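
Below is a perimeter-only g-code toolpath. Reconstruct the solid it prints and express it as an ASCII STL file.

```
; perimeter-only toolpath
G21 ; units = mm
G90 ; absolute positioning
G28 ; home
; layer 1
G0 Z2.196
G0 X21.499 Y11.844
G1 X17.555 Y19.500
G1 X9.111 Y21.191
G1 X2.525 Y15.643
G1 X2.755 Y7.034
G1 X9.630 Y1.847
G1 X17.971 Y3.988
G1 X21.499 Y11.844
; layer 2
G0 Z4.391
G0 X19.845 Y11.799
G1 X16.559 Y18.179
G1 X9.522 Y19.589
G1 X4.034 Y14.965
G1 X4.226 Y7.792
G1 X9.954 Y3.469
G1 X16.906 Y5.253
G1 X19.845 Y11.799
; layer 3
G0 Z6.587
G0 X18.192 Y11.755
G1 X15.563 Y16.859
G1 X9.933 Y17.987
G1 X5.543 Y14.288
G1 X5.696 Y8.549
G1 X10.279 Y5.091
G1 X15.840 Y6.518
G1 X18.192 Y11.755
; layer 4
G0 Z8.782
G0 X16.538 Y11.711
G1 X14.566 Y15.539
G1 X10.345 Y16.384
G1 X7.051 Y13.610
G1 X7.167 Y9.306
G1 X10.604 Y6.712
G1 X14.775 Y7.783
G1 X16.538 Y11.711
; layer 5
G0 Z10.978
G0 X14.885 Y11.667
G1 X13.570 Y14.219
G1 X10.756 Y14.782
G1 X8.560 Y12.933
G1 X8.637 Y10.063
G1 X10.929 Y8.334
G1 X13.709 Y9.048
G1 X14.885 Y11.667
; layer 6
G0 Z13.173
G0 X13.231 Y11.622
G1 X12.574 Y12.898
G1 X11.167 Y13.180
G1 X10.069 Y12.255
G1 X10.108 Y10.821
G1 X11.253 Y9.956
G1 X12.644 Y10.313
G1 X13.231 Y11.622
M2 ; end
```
solid part
  facet normal 0.0000 0.0000 -1.0000
    outer loop
      vertex 8.700 22.793 0.000
      vertex 18.551 20.820 0.000
      vertex 23.152 11.888 0.000
    endloop
  endfacet
  facet normal 0.0000 0.0000 -1.0000
    outer loop
      vertex 1.016 16.320 0.000
      vertex 8.700 22.793 0.000
      vertex 23.152 11.888 0.000
    endloop
  endfacet
  facet normal 0.0000 0.0000 -1.0000
    outer loop
      vertex 1.285 6.277 0.000
      vertex 1.016 16.320 0.000
      vertex 23.152 11.888 0.000
    endloop
  endfacet
  facet normal 0.0000 0.0000 -1.0000
    outer loop
      vertex 9.305 0.225 0.000
      vertex 1.285 6.277 0.000
      vertex 23.152 11.888 0.000
    endloop
  endfacet
  facet normal 0.0000 0.0000 -1.0000
    outer loop
      vertex 19.037 2.723 0.000
      vertex 9.305 0.225 0.000
      vertex 23.152 11.888 0.000
    endloop
  endfacet
  facet normal 0.7356 0.3789 0.5616
    outer loop
      vertex 23.152 11.888 0.000
      vertex 18.551 20.820 0.000
      vertex 11.578 11.578 15.369
    endloop
  endfacet
  facet normal 0.1625 0.8113 0.5616
    outer loop
      vertex 18.551 20.820 0.000
      vertex 8.700 22.793 0.000
      vertex 11.578 11.578 15.369
    endloop
  endfacet
  facet normal -0.5331 0.6328 0.5616
    outer loop
      vertex 8.700 22.793 0.000
      vertex 1.016 16.320 0.000
      vertex 11.578 11.578 15.369
    endloop
  endfacet
  facet normal -0.8271 -0.0222 0.5616
    outer loop
      vertex 1.016 16.320 0.000
      vertex 1.285 6.277 0.000
      vertex 11.578 11.578 15.369
    endloop
  endfacet
  facet normal -0.4984 -0.6605 0.5616
    outer loop
      vertex 1.285 6.277 0.000
      vertex 9.305 0.225 0.000
      vertex 11.578 11.578 15.369
    endloop
  endfacet
  facet normal 0.2057 -0.8014 0.5616
    outer loop
      vertex 9.305 0.225 0.000
      vertex 19.037 2.723 0.000
      vertex 11.578 11.578 15.369
    endloop
  endfacet
  facet normal 0.7548 -0.3389 0.5616
    outer loop
      vertex 19.037 2.723 0.000
      vertex 23.152 11.888 0.000
      vertex 11.578 11.578 15.369
    endloop
  endfacet
endsolid part

The G0 Z moves step by Δz≈2.196 mm. The G1 loops shrink linearly with z, so the solid tapers from its base footprint up to z≈15.4. Closing with a flat bottom cap and the tapered top and triangulating gives 12 facets — a regular 7-sided pyramid, base circumscribed radius ≈ 11.6 mm, apex at z ≈ 15.4 mm.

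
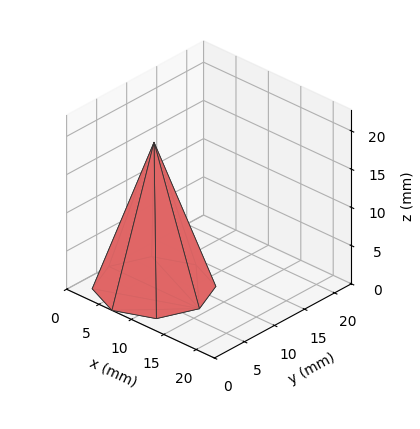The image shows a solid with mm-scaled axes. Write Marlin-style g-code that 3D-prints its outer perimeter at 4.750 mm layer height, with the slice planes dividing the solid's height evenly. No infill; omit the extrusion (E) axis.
Reading the render: the shape is a regular 8-sided pyramid, base circumscribed radius ≈ 7 mm, apex at z ≈ 19 mm (dimensions read to the nearest mm from the axis ticks). For the g-code, the solid's height is divided into equal slices at the stated Δz and each level perimeter traced with G1 moves after a G0 lift.

; perimeter-only toolpath
G21 ; units = mm
G90 ; absolute positioning
G28 ; home
; layer 1
G0 Z4.750
G0 X12.250 Y7.000
G1 X10.712 Y10.712
G1 X7.000 Y12.250
G1 X3.287 Y10.712
G1 X1.750 Y7.000
G1 X3.287 Y3.287
G1 X7.000 Y1.750
G1 X10.712 Y3.287
G1 X12.250 Y7.000
; layer 2
G0 Z9.500
G0 X10.500 Y7.000
G1 X9.475 Y9.475
G1 X7.000 Y10.500
G1 X4.525 Y9.475
G1 X3.500 Y7.000
G1 X4.525 Y4.525
G1 X7.000 Y3.500
G1 X9.475 Y4.525
G1 X10.500 Y7.000
; layer 3
G0 Z14.250
G0 X8.750 Y7.000
G1 X8.238 Y8.238
G1 X7.000 Y8.750
G1 X5.763 Y8.238
G1 X5.250 Y7.000
G1 X5.763 Y5.763
G1 X7.000 Y5.250
G1 X8.238 Y5.763
G1 X8.750 Y7.000
M2 ; end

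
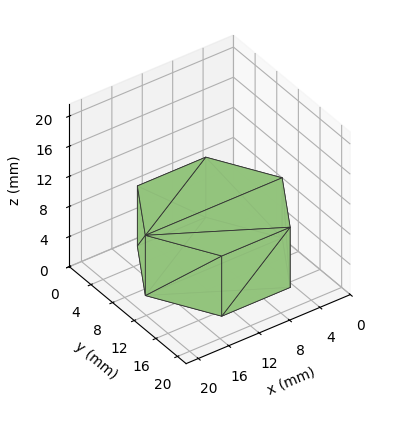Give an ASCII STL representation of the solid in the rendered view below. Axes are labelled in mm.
Reading the render: the shape is a regular 6-sided prism (a cylinder approximated with 6 flat sides), circumscribed radius ≈ 9 mm, height ≈ 8 mm (dimensions read to the nearest mm from the axis ticks). For the STL, each face is triangulated and given an outward normal.

solid part
  facet normal 0.0000 0.0000 -1.0000
    outer loop
      vertex 4.5 16.8 0.0
      vertex 13.5 16.8 0.0
      vertex 18.0 9.0 0.0
    endloop
  endfacet
  facet normal 0.0000 0.0000 -1.0000
    outer loop
      vertex 0.0 9.0 0.0
      vertex 4.5 16.8 0.0
      vertex 18.0 9.0 0.0
    endloop
  endfacet
  facet normal 0.0000 0.0000 -1.0000
    outer loop
      vertex 4.5 1.2 0.0
      vertex 0.0 9.0 0.0
      vertex 18.0 9.0 0.0
    endloop
  endfacet
  facet normal 0.0000 0.0000 -1.0000
    outer loop
      vertex 13.5 1.2 0.0
      vertex 4.5 1.2 0.0
      vertex 18.0 9.0 0.0
    endloop
  endfacet
  facet normal 0.0000 0.0000 1.0000
    outer loop
      vertex 18.0 9.0 8.0
      vertex 13.5 16.8 8.0
      vertex 4.5 16.8 8.0
    endloop
  endfacet
  facet normal 0.0000 0.0000 1.0000
    outer loop
      vertex 18.0 9.0 8.0
      vertex 4.5 16.8 8.0
      vertex 0.0 9.0 8.0
    endloop
  endfacet
  facet normal 0.0000 0.0000 1.0000
    outer loop
      vertex 18.0 9.0 8.0
      vertex 0.0 9.0 8.0
      vertex 4.5 1.2 8.0
    endloop
  endfacet
  facet normal 0.0000 0.0000 1.0000
    outer loop
      vertex 18.0 9.0 8.0
      vertex 4.5 1.2 8.0
      vertex 13.5 1.2 8.0
    endloop
  endfacet
  facet normal 0.8662 0.4997 0.0000
    outer loop
      vertex 18.0 9.0 0.0
      vertex 13.5 16.8 0.0
      vertex 13.5 16.8 8.0
    endloop
  endfacet
  facet normal 0.8662 0.4997 0.0000
    outer loop
      vertex 18.0 9.0 0.0
      vertex 13.5 16.8 8.0
      vertex 18.0 9.0 8.0
    endloop
  endfacet
  facet normal 0.0000 1.0000 0.0000
    outer loop
      vertex 13.5 16.8 0.0
      vertex 4.5 16.8 0.0
      vertex 4.5 16.8 8.0
    endloop
  endfacet
  facet normal 0.0000 1.0000 0.0000
    outer loop
      vertex 13.5 16.8 0.0
      vertex 4.5 16.8 8.0
      vertex 13.5 16.8 8.0
    endloop
  endfacet
  facet normal -0.8662 0.4997 0.0000
    outer loop
      vertex 4.5 16.8 0.0
      vertex 0.0 9.0 0.0
      vertex 0.0 9.0 8.0
    endloop
  endfacet
  facet normal -0.8662 0.4997 0.0000
    outer loop
      vertex 4.5 16.8 0.0
      vertex 0.0 9.0 8.0
      vertex 4.5 16.8 8.0
    endloop
  endfacet
  facet normal -0.8662 -0.4997 0.0000
    outer loop
      vertex 0.0 9.0 0.0
      vertex 4.5 1.2 0.0
      vertex 4.5 1.2 8.0
    endloop
  endfacet
  facet normal -0.8662 -0.4997 0.0000
    outer loop
      vertex 0.0 9.0 0.0
      vertex 4.5 1.2 8.0
      vertex 0.0 9.0 8.0
    endloop
  endfacet
  facet normal 0.0000 -1.0000 0.0000
    outer loop
      vertex 4.5 1.2 0.0
      vertex 13.5 1.2 0.0
      vertex 13.5 1.2 8.0
    endloop
  endfacet
  facet normal 0.0000 -1.0000 0.0000
    outer loop
      vertex 4.5 1.2 0.0
      vertex 13.5 1.2 8.0
      vertex 4.5 1.2 8.0
    endloop
  endfacet
  facet normal 0.8662 -0.4997 0.0000
    outer loop
      vertex 13.5 1.2 0.0
      vertex 18.0 9.0 0.0
      vertex 18.0 9.0 8.0
    endloop
  endfacet
  facet normal 0.8662 -0.4997 0.0000
    outer loop
      vertex 13.5 1.2 0.0
      vertex 18.0 9.0 8.0
      vertex 13.5 1.2 8.0
    endloop
  endfacet
endsolid part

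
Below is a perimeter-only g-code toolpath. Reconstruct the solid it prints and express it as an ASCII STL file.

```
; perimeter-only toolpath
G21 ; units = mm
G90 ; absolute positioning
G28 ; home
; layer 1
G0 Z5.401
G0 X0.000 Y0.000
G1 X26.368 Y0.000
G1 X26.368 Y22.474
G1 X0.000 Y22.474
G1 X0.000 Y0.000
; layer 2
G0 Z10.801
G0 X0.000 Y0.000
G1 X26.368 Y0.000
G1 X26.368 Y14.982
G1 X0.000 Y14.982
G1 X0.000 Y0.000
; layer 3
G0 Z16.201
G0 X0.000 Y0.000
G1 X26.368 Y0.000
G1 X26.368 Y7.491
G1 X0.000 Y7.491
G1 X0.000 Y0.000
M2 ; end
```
solid part
  facet normal 0.0000 0.0000 -1.0000
    outer loop
      vertex 26.368 29.965 0.000
      vertex 26.368 0.000 0.000
      vertex 0.000 0.000 0.000
    endloop
  endfacet
  facet normal 0.0000 0.0000 -1.0000
    outer loop
      vertex 0.000 29.965 0.000
      vertex 26.368 29.965 0.000
      vertex 0.000 0.000 0.000
    endloop
  endfacet
  facet normal 0.0000 -1.0000 0.0000
    outer loop
      vertex 0.000 0.000 0.000
      vertex 26.368 0.000 0.000
      vertex 26.368 0.000 21.602
    endloop
  endfacet
  facet normal 0.0000 -1.0000 0.0000
    outer loop
      vertex 0.000 0.000 0.000
      vertex 26.368 0.000 21.602
      vertex 0.000 0.000 21.602
    endloop
  endfacet
  facet normal 0.0000 0.5848 0.8112
    outer loop
      vertex 0.000 0.000 21.602
      vertex 26.368 0.000 21.602
      vertex 26.368 29.965 0.000
    endloop
  endfacet
  facet normal 0.0000 0.5848 0.8112
    outer loop
      vertex 0.000 0.000 21.602
      vertex 26.368 29.965 0.000
      vertex 0.000 29.965 0.000
    endloop
  endfacet
  facet normal -1.0000 0.0000 0.0000
    outer loop
      vertex 0.000 0.000 21.602
      vertex 0.000 29.965 0.000
      vertex 0.000 0.000 0.000
    endloop
  endfacet
  facet normal 1.0000 0.0000 0.0000
    outer loop
      vertex 26.368 0.000 0.000
      vertex 26.368 29.965 0.000
      vertex 26.368 0.000 21.602
    endloop
  endfacet
endsolid part

The G0 Z moves step by Δz≈5.401 mm. The G1 loops shrink linearly with z, so the solid tapers from its base footprint up to z≈21.6. Closing with a flat bottom cap and the tapered top and triangulating gives 8 facets — a wedge (ramp): 26.4 × 30 mm base, rising to 21.6 mm along the y=0 edge and sloping linearly to z=0 at y=30.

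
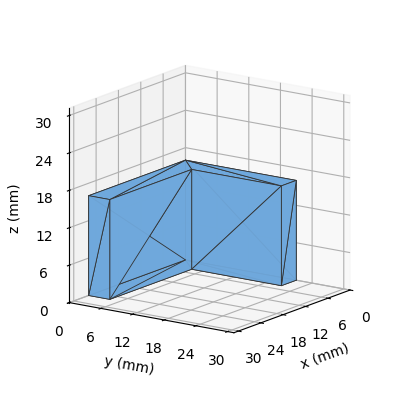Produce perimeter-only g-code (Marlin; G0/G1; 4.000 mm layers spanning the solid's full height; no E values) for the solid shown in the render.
Reading the render: the shape is an L-shaped prism: outer 26 × 21 mm, arm thicknesses ≈ 4 mm (horizontal) and 4 mm (vertical), extruded 16 mm in z (dimensions read to the nearest mm from the axis ticks). For the g-code, the solid's height is divided into equal slices at the stated Δz and each level perimeter traced with G1 moves after a G0 lift.

; perimeter-only toolpath
G21 ; units = mm
G90 ; absolute positioning
G28 ; home
; layer 1
G0 Z4.000
G0 X0.000 Y0.000
G1 X26.000 Y0.000
G1 X26.000 Y4.000
G1 X4.000 Y4.000
G1 X4.000 Y21.000
G1 X0.000 Y21.000
G1 X0.000 Y0.000
; layer 2
G0 Z8.000
G0 X0.000 Y0.000
G1 X26.000 Y0.000
G1 X26.000 Y4.000
G1 X4.000 Y4.000
G1 X4.000 Y21.000
G1 X0.000 Y21.000
G1 X0.000 Y0.000
; layer 3
G0 Z12.000
G0 X0.000 Y0.000
G1 X26.000 Y0.000
G1 X26.000 Y4.000
G1 X4.000 Y4.000
G1 X4.000 Y21.000
G1 X0.000 Y21.000
G1 X0.000 Y0.000
; layer 4
G0 Z16.000
G0 X0.000 Y0.000
G1 X26.000 Y0.000
G1 X26.000 Y4.000
G1 X4.000 Y4.000
G1 X4.000 Y21.000
G1 X0.000 Y21.000
G1 X0.000 Y0.000
M2 ; end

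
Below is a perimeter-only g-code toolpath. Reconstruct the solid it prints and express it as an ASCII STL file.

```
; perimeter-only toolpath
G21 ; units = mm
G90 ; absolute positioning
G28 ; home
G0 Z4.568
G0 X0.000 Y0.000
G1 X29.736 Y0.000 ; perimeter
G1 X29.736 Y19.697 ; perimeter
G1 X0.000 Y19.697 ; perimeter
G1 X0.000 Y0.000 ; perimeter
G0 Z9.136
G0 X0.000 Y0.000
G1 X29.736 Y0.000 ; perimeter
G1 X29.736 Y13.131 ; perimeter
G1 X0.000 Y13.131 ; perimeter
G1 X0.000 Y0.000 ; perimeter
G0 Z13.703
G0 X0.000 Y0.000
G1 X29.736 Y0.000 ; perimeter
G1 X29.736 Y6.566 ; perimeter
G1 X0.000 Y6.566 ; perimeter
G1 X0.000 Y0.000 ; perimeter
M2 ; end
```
solid part
  facet normal 0.0000 0.0000 -1.0000
    outer loop
      vertex 29.736 26.262 0.000
      vertex 29.736 0.000 0.000
      vertex 0.000 0.000 0.000
    endloop
  endfacet
  facet normal 0.0000 0.0000 -1.0000
    outer loop
      vertex 0.000 26.262 0.000
      vertex 29.736 26.262 0.000
      vertex 0.000 0.000 0.000
    endloop
  endfacet
  facet normal 0.0000 -1.0000 0.0000
    outer loop
      vertex 0.000 0.000 0.000
      vertex 29.736 0.000 0.000
      vertex 29.736 0.000 18.271
    endloop
  endfacet
  facet normal 0.0000 -1.0000 0.0000
    outer loop
      vertex 0.000 0.000 0.000
      vertex 29.736 0.000 18.271
      vertex 0.000 0.000 18.271
    endloop
  endfacet
  facet normal 0.0000 0.5711 0.8209
    outer loop
      vertex 0.000 0.000 18.271
      vertex 29.736 0.000 18.271
      vertex 29.736 26.262 0.000
    endloop
  endfacet
  facet normal 0.0000 0.5711 0.8209
    outer loop
      vertex 0.000 0.000 18.271
      vertex 29.736 26.262 0.000
      vertex 0.000 26.262 0.000
    endloop
  endfacet
  facet normal -1.0000 0.0000 0.0000
    outer loop
      vertex 0.000 0.000 18.271
      vertex 0.000 26.262 0.000
      vertex 0.000 0.000 0.000
    endloop
  endfacet
  facet normal 1.0000 0.0000 0.0000
    outer loop
      vertex 29.736 0.000 0.000
      vertex 29.736 26.262 0.000
      vertex 29.736 0.000 18.271
    endloop
  endfacet
endsolid part

The G0 Z moves step by Δz≈4.568 mm. The G1 loops shrink linearly with z, so the solid tapers from its base footprint up to z≈18.3. Closing with a flat bottom cap and the tapered top and triangulating gives 8 facets — a wedge (ramp): 29.7 × 26.3 mm base, rising to 18.3 mm along the y=0 edge and sloping linearly to z=0 at y=26.3.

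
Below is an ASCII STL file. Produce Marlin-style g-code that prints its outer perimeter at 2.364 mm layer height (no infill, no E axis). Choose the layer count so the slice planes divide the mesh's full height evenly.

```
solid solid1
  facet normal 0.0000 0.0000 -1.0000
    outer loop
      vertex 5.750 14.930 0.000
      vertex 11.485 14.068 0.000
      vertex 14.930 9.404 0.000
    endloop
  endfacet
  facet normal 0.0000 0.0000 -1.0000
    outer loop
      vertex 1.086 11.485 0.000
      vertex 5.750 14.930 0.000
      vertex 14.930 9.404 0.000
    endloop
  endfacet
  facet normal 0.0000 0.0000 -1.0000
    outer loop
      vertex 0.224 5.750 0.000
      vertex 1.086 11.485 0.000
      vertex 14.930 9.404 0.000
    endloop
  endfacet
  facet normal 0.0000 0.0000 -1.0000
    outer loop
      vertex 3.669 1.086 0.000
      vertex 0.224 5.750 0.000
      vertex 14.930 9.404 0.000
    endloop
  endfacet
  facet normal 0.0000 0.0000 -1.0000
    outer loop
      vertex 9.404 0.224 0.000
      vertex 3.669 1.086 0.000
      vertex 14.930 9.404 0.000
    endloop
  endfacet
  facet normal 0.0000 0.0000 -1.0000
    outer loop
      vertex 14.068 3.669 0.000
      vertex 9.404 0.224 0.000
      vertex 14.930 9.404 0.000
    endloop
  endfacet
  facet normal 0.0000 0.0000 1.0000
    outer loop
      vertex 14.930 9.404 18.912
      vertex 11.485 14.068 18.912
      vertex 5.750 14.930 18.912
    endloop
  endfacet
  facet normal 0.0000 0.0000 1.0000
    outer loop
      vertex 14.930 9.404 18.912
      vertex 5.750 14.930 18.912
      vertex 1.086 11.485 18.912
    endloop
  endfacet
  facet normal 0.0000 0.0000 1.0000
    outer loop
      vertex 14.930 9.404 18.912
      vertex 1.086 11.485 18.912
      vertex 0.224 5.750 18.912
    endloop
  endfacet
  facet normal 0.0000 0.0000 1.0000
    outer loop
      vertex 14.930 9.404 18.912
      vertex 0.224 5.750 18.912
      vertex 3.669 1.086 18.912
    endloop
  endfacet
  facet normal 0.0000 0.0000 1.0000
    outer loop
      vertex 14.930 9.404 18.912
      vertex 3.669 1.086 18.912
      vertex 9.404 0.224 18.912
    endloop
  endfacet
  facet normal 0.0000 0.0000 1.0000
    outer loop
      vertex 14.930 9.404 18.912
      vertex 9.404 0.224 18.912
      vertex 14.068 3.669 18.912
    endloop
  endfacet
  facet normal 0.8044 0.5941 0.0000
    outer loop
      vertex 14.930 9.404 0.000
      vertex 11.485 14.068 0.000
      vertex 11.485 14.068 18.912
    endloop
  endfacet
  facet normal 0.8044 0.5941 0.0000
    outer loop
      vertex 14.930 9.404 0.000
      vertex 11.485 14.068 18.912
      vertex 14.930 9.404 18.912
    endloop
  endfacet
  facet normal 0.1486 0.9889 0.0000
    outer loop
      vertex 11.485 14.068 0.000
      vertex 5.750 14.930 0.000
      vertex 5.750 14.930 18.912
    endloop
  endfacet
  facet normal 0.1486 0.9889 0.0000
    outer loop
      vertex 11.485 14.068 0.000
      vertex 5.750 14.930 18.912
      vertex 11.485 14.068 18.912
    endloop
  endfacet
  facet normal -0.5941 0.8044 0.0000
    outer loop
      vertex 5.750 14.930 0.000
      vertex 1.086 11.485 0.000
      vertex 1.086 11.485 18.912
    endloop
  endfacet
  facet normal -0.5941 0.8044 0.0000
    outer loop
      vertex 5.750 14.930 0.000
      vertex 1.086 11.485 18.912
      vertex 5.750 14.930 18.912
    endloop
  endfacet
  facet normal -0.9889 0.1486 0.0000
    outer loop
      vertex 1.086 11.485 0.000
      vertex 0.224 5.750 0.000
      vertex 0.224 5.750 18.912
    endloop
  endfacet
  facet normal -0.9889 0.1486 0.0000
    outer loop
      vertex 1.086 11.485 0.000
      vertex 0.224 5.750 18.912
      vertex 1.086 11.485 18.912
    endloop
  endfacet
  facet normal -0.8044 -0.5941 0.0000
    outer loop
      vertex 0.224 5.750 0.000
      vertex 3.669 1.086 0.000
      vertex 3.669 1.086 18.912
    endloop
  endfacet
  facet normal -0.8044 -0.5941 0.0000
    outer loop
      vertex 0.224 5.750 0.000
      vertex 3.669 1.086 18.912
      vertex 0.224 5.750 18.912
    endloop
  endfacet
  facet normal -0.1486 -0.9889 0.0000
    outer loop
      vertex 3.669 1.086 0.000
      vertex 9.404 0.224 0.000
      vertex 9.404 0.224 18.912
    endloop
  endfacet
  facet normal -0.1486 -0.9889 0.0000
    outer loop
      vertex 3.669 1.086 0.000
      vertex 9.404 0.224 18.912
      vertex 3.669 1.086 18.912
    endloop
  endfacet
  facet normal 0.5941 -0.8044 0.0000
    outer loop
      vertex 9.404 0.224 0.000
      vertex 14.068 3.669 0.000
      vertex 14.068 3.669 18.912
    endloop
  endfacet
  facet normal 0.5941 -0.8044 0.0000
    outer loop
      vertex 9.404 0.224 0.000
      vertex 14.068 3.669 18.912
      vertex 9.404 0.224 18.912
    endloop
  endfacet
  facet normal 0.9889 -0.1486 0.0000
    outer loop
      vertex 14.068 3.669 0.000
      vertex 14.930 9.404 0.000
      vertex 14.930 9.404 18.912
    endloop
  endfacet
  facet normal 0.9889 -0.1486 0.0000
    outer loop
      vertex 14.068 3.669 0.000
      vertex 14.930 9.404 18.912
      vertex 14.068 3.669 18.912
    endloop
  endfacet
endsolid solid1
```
; perimeter-only toolpath
G21 ; units = mm
G90 ; absolute positioning
G28 ; home
; layer 1
G0 Z2.364
G0 X14.930 Y9.404
G1 X11.485 Y14.068
G1 X5.750 Y14.930
G1 X1.086 Y11.485
G1 X0.224 Y5.750
G1 X3.669 Y1.086
G1 X9.404 Y0.224
G1 X14.068 Y3.669
G1 X14.930 Y9.404
; layer 2
G0 Z4.728
G0 X14.930 Y9.404
G1 X11.485 Y14.068
G1 X5.750 Y14.930
G1 X1.086 Y11.485
G1 X0.224 Y5.750
G1 X3.669 Y1.086
G1 X9.404 Y0.224
G1 X14.068 Y3.669
G1 X14.930 Y9.404
; layer 3
G0 Z7.092
G0 X14.930 Y9.404
G1 X11.485 Y14.068
G1 X5.750 Y14.930
G1 X1.086 Y11.485
G1 X0.224 Y5.750
G1 X3.669 Y1.086
G1 X9.404 Y0.224
G1 X14.068 Y3.669
G1 X14.930 Y9.404
; layer 4
G0 Z9.456
G0 X14.930 Y9.404
G1 X11.485 Y14.068
G1 X5.750 Y14.930
G1 X1.086 Y11.485
G1 X0.224 Y5.750
G1 X3.669 Y1.086
G1 X9.404 Y0.224
G1 X14.068 Y3.669
G1 X14.930 Y9.404
; layer 5
G0 Z11.820
G0 X14.930 Y9.404
G1 X11.485 Y14.068
G1 X5.750 Y14.930
G1 X1.086 Y11.485
G1 X0.224 Y5.750
G1 X3.669 Y1.086
G1 X9.404 Y0.224
G1 X14.068 Y3.669
G1 X14.930 Y9.404
; layer 6
G0 Z14.184
G0 X14.930 Y9.404
G1 X11.485 Y14.068
G1 X5.750 Y14.930
G1 X1.086 Y11.485
G1 X0.224 Y5.750
G1 X3.669 Y1.086
G1 X9.404 Y0.224
G1 X14.068 Y3.669
G1 X14.930 Y9.404
; layer 7
G0 Z16.548
G0 X14.930 Y9.404
G1 X11.485 Y14.068
G1 X5.750 Y14.930
G1 X1.086 Y11.485
G1 X0.224 Y5.750
G1 X3.669 Y1.086
G1 X9.404 Y0.224
G1 X14.068 Y3.669
G1 X14.930 Y9.404
; layer 8
G0 Z18.912
G0 X14.930 Y9.404
G1 X11.485 Y14.068
G1 X5.750 Y14.930
G1 X1.086 Y11.485
G1 X0.224 Y5.750
G1 X3.669 Y1.086
G1 X9.404 Y0.224
G1 X14.068 Y3.669
G1 X14.930 Y9.404
M2 ; end

The solid is a regular 8-sided prism (a cylinder approximated with 8 flat sides), circumscribed radius ≈ 7.58 mm, height ≈ 18.9 mm. Slicing at Δz = 2.364 mm — 8 equal slices spanning the solid's height, so layer i sits at z = i·h/8 — gives 8 non-empty perimeters. Each is a 8-segment closed polygon; G0 lifts to the layer z and rapids to the start vertex, then G1 traces the edges.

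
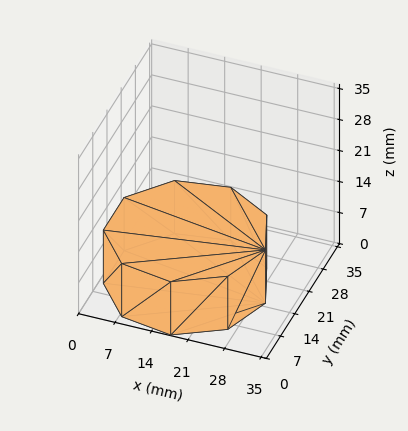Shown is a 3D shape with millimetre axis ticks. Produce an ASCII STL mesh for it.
Reading the render: the shape is a regular 9-sided prism (a cylinder approximated with 9 flat sides), circumscribed radius ≈ 15 mm, height ≈ 12 mm (dimensions read to the nearest mm from the axis ticks). For the STL, each face is triangulated and given an outward normal.

solid part
  facet normal 0.0000 0.0000 -1.0000
    outer loop
      vertex 17.6 29.8 0.0
      vertex 26.5 24.6 0.0
      vertex 30.0 15.0 0.0
    endloop
  endfacet
  facet normal 0.0000 0.0000 -1.0000
    outer loop
      vertex 7.5 28.0 0.0
      vertex 17.6 29.8 0.0
      vertex 30.0 15.0 0.0
    endloop
  endfacet
  facet normal 0.0000 0.0000 -1.0000
    outer loop
      vertex 0.9 20.1 0.0
      vertex 7.5 28.0 0.0
      vertex 30.0 15.0 0.0
    endloop
  endfacet
  facet normal 0.0000 0.0000 -1.0000
    outer loop
      vertex 0.9 9.9 0.0
      vertex 0.9 20.1 0.0
      vertex 30.0 15.0 0.0
    endloop
  endfacet
  facet normal 0.0000 0.0000 -1.0000
    outer loop
      vertex 7.5 2.0 0.0
      vertex 0.9 9.9 0.0
      vertex 30.0 15.0 0.0
    endloop
  endfacet
  facet normal 0.0000 0.0000 -1.0000
    outer loop
      vertex 17.6 0.2 0.0
      vertex 7.5 2.0 0.0
      vertex 30.0 15.0 0.0
    endloop
  endfacet
  facet normal 0.0000 0.0000 -1.0000
    outer loop
      vertex 26.5 5.4 0.0
      vertex 17.6 0.2 0.0
      vertex 30.0 15.0 0.0
    endloop
  endfacet
  facet normal 0.0000 0.0000 1.0000
    outer loop
      vertex 30.0 15.0 12.0
      vertex 26.5 24.6 12.0
      vertex 17.6 29.8 12.0
    endloop
  endfacet
  facet normal 0.0000 0.0000 1.0000
    outer loop
      vertex 30.0 15.0 12.0
      vertex 17.6 29.8 12.0
      vertex 7.5 28.0 12.0
    endloop
  endfacet
  facet normal 0.0000 0.0000 1.0000
    outer loop
      vertex 30.0 15.0 12.0
      vertex 7.5 28.0 12.0
      vertex 0.9 20.1 12.0
    endloop
  endfacet
  facet normal 0.0000 0.0000 1.0000
    outer loop
      vertex 30.0 15.0 12.0
      vertex 0.9 20.1 12.0
      vertex 0.9 9.9 12.0
    endloop
  endfacet
  facet normal 0.0000 0.0000 1.0000
    outer loop
      vertex 30.0 15.0 12.0
      vertex 0.9 9.9 12.0
      vertex 7.5 2.0 12.0
    endloop
  endfacet
  facet normal 0.0000 0.0000 1.0000
    outer loop
      vertex 30.0 15.0 12.0
      vertex 7.5 2.0 12.0
      vertex 17.6 0.2 12.0
    endloop
  endfacet
  facet normal 0.0000 0.0000 1.0000
    outer loop
      vertex 30.0 15.0 12.0
      vertex 17.6 0.2 12.0
      vertex 26.5 5.4 12.0
    endloop
  endfacet
  facet normal 0.9395 0.3425 0.0000
    outer loop
      vertex 30.0 15.0 0.0
      vertex 26.5 24.6 0.0
      vertex 26.5 24.6 12.0
    endloop
  endfacet
  facet normal 0.9395 0.3425 0.0000
    outer loop
      vertex 30.0 15.0 0.0
      vertex 26.5 24.6 12.0
      vertex 30.0 15.0 12.0
    endloop
  endfacet
  facet normal 0.5045 0.8634 0.0000
    outer loop
      vertex 26.5 24.6 0.0
      vertex 17.6 29.8 0.0
      vertex 17.6 29.8 12.0
    endloop
  endfacet
  facet normal 0.5045 0.8634 0.0000
    outer loop
      vertex 26.5 24.6 0.0
      vertex 17.6 29.8 12.0
      vertex 26.5 24.6 12.0
    endloop
  endfacet
  facet normal -0.1755 0.9845 0.0000
    outer loop
      vertex 17.6 29.8 0.0
      vertex 7.5 28.0 0.0
      vertex 7.5 28.0 12.0
    endloop
  endfacet
  facet normal -0.1755 0.9845 0.0000
    outer loop
      vertex 17.6 29.8 0.0
      vertex 7.5 28.0 12.0
      vertex 17.6 29.8 12.0
    endloop
  endfacet
  facet normal -0.7674 0.6411 0.0000
    outer loop
      vertex 7.5 28.0 0.0
      vertex 0.9 20.1 0.0
      vertex 0.9 20.1 12.0
    endloop
  endfacet
  facet normal -0.7674 0.6411 0.0000
    outer loop
      vertex 7.5 28.0 0.0
      vertex 0.9 20.1 12.0
      vertex 7.5 28.0 12.0
    endloop
  endfacet
  facet normal -1.0000 0.0000 0.0000
    outer loop
      vertex 0.9 20.1 0.0
      vertex 0.9 9.9 0.0
      vertex 0.9 9.9 12.0
    endloop
  endfacet
  facet normal -1.0000 0.0000 0.0000
    outer loop
      vertex 0.9 20.1 0.0
      vertex 0.9 9.9 12.0
      vertex 0.9 20.1 12.0
    endloop
  endfacet
  facet normal -0.7674 -0.6411 0.0000
    outer loop
      vertex 0.9 9.9 0.0
      vertex 7.5 2.0 0.0
      vertex 7.5 2.0 12.0
    endloop
  endfacet
  facet normal -0.7674 -0.6411 0.0000
    outer loop
      vertex 0.9 9.9 0.0
      vertex 7.5 2.0 12.0
      vertex 0.9 9.9 12.0
    endloop
  endfacet
  facet normal -0.1755 -0.9845 0.0000
    outer loop
      vertex 7.5 2.0 0.0
      vertex 17.6 0.2 0.0
      vertex 17.6 0.2 12.0
    endloop
  endfacet
  facet normal -0.1755 -0.9845 0.0000
    outer loop
      vertex 7.5 2.0 0.0
      vertex 17.6 0.2 12.0
      vertex 7.5 2.0 12.0
    endloop
  endfacet
  facet normal 0.5045 -0.8634 0.0000
    outer loop
      vertex 17.6 0.2 0.0
      vertex 26.5 5.4 0.0
      vertex 26.5 5.4 12.0
    endloop
  endfacet
  facet normal 0.5045 -0.8634 0.0000
    outer loop
      vertex 17.6 0.2 0.0
      vertex 26.5 5.4 12.0
      vertex 17.6 0.2 12.0
    endloop
  endfacet
  facet normal 0.9395 -0.3425 0.0000
    outer loop
      vertex 26.5 5.4 0.0
      vertex 30.0 15.0 0.0
      vertex 30.0 15.0 12.0
    endloop
  endfacet
  facet normal 0.9395 -0.3425 0.0000
    outer loop
      vertex 26.5 5.4 0.0
      vertex 30.0 15.0 12.0
      vertex 26.5 5.4 12.0
    endloop
  endfacet
endsolid part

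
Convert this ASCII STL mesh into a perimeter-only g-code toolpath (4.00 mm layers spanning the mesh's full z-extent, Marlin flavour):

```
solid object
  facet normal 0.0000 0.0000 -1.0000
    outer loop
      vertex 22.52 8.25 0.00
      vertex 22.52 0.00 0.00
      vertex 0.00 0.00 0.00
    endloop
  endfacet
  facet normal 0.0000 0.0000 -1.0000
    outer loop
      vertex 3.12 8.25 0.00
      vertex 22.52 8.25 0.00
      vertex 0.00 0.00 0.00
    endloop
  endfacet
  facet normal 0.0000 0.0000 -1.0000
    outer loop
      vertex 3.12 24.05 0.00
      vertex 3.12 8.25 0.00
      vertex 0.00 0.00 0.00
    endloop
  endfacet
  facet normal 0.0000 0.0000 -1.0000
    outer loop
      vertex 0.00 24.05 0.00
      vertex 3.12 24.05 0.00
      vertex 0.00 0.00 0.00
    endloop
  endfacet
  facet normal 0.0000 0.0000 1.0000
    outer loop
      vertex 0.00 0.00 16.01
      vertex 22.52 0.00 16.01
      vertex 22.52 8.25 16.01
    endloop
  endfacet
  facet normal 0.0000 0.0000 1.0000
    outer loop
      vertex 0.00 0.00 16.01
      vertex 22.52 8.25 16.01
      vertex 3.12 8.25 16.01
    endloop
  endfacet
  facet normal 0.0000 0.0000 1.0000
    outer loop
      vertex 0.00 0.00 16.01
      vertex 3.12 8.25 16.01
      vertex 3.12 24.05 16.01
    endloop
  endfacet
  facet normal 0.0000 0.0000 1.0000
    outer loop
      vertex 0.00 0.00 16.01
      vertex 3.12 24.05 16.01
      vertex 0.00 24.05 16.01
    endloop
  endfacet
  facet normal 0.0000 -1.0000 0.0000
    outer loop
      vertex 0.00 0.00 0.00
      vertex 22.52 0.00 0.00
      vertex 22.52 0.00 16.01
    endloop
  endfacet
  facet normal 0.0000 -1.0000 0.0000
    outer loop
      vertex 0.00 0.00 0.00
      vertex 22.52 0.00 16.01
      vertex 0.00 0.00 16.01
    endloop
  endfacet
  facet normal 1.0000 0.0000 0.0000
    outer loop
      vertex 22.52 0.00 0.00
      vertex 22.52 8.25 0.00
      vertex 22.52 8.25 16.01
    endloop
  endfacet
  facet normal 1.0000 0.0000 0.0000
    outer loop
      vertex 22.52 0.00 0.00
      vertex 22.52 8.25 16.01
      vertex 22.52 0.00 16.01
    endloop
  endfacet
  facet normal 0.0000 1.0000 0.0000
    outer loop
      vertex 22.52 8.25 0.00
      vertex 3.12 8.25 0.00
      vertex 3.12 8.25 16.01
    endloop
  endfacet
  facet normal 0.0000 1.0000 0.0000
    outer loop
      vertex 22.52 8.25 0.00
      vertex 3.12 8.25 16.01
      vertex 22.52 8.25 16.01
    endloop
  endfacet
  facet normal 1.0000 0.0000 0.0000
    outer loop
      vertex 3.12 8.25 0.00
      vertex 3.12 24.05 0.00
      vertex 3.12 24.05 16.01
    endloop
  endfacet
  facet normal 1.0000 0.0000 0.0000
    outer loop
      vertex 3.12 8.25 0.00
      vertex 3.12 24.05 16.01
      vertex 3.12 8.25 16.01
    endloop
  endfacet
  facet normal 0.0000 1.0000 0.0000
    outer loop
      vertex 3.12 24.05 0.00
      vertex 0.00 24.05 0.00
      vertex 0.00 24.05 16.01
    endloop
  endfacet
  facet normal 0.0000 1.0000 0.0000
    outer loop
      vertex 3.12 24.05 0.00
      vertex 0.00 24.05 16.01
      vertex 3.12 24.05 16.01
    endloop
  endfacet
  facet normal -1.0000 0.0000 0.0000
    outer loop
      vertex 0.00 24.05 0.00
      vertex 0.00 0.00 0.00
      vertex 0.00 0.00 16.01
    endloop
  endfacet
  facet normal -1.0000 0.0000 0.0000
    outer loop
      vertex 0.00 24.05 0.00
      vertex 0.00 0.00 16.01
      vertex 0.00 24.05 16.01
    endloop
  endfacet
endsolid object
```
; perimeter-only toolpath
G21 ; units = mm
G90 ; absolute positioning
G28 ; home
; layer 1
G0 Z4.00
G0 X0.00 Y0.00
G1 X22.52 Y0.00
G1 X22.52 Y8.25
G1 X3.12 Y8.25
G1 X3.12 Y24.05
G1 X0.00 Y24.05
G1 X0.00 Y0.00
; layer 2
G0 Z8.01
G0 X0.00 Y0.00
G1 X22.52 Y0.00
G1 X22.52 Y8.25
G1 X3.12 Y8.25
G1 X3.12 Y24.05
G1 X0.00 Y24.05
G1 X0.00 Y0.00
; layer 3
G0 Z12.01
G0 X0.00 Y0.00
G1 X22.52 Y0.00
G1 X22.52 Y8.25
G1 X3.12 Y8.25
G1 X3.12 Y24.05
G1 X0.00 Y24.05
G1 X0.00 Y0.00
; layer 4
G0 Z16.01
G0 X0.00 Y0.00
G1 X22.52 Y0.00
G1 X22.52 Y8.25
G1 X3.12 Y8.25
G1 X3.12 Y24.05
G1 X0.00 Y24.05
G1 X0.00 Y0.00
M2 ; end

The solid is an L-shaped prism: outer 22.5 × 24.1 mm, arm thicknesses ≈ 8.25 mm (horizontal) and 3.12 mm (vertical), extruded 16 mm in z. Slicing at Δz = 4.00 mm — 4 equal slices spanning the solid's height, so layer i sits at z = i·h/4 — gives 4 non-empty perimeters. Each is a 6-segment closed polygon; G0 lifts to the layer z and rapids to the start vertex, then G1 traces the edges.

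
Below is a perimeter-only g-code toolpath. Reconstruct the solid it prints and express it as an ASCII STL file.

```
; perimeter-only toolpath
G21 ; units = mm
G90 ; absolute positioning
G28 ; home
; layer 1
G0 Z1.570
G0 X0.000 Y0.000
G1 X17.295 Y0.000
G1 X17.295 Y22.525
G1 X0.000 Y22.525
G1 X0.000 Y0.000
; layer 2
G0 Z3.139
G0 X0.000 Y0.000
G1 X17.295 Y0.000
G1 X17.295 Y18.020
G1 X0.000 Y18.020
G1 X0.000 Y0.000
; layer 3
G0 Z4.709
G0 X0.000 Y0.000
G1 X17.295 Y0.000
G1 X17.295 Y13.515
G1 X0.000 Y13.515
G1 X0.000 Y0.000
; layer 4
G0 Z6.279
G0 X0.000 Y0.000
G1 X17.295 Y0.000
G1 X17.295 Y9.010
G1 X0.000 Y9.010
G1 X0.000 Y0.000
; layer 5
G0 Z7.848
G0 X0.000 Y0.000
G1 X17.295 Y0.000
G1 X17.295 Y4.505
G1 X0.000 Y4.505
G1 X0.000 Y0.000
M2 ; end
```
solid part
  facet normal 0.0000 0.0000 -1.0000
    outer loop
      vertex 17.295 27.030 0.000
      vertex 17.295 0.000 0.000
      vertex 0.000 0.000 0.000
    endloop
  endfacet
  facet normal 0.0000 0.0000 -1.0000
    outer loop
      vertex 0.000 27.030 0.000
      vertex 17.295 27.030 0.000
      vertex 0.000 0.000 0.000
    endloop
  endfacet
  facet normal 0.0000 -1.0000 0.0000
    outer loop
      vertex 0.000 0.000 0.000
      vertex 17.295 0.000 0.000
      vertex 17.295 0.000 9.418
    endloop
  endfacet
  facet normal 0.0000 -1.0000 0.0000
    outer loop
      vertex 0.000 0.000 0.000
      vertex 17.295 0.000 9.418
      vertex 0.000 0.000 9.418
    endloop
  endfacet
  facet normal 0.0000 0.3290 0.9443
    outer loop
      vertex 0.000 0.000 9.418
      vertex 17.295 0.000 9.418
      vertex 17.295 27.030 0.000
    endloop
  endfacet
  facet normal 0.0000 0.3290 0.9443
    outer loop
      vertex 0.000 0.000 9.418
      vertex 17.295 27.030 0.000
      vertex 0.000 27.030 0.000
    endloop
  endfacet
  facet normal -1.0000 0.0000 0.0000
    outer loop
      vertex 0.000 0.000 9.418
      vertex 0.000 27.030 0.000
      vertex 0.000 0.000 0.000
    endloop
  endfacet
  facet normal 1.0000 0.0000 0.0000
    outer loop
      vertex 17.295 0.000 0.000
      vertex 17.295 27.030 0.000
      vertex 17.295 0.000 9.418
    endloop
  endfacet
endsolid part

The G0 Z moves step by Δz≈1.570 mm. The G1 loops shrink linearly with z, so the solid tapers from its base footprint up to z≈9.42. Closing with a flat bottom cap and the tapered top and triangulating gives 8 facets — a wedge (ramp): 17.3 × 27 mm base, rising to 9.42 mm along the y=0 edge and sloping linearly to z=0 at y=27.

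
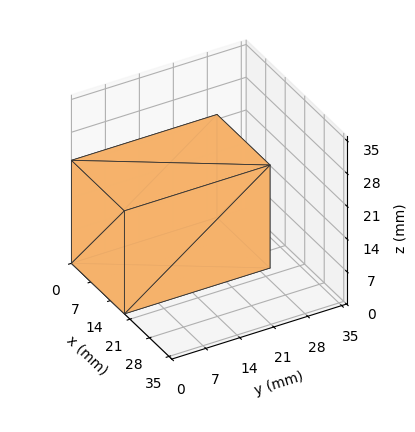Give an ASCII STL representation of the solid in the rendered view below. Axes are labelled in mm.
Reading the render: the shape is a rectangular box, roughly 19 × 30 mm footprint and 22 mm tall (dimensions read to the nearest mm from the axis ticks). For the STL, each face is triangulated and given an outward normal.

solid part
  facet normal 0.0000 0.0000 -1.0000
    outer loop
      vertex 19.00 30.00 0.00
      vertex 19.00 0.00 0.00
      vertex 0.00 0.00 0.00
    endloop
  endfacet
  facet normal 0.0000 0.0000 -1.0000
    outer loop
      vertex 0.00 30.00 0.00
      vertex 19.00 30.00 0.00
      vertex 0.00 0.00 0.00
    endloop
  endfacet
  facet normal 0.0000 0.0000 1.0000
    outer loop
      vertex 0.00 0.00 22.00
      vertex 19.00 0.00 22.00
      vertex 19.00 30.00 22.00
    endloop
  endfacet
  facet normal 0.0000 0.0000 1.0000
    outer loop
      vertex 0.00 0.00 22.00
      vertex 19.00 30.00 22.00
      vertex 0.00 30.00 22.00
    endloop
  endfacet
  facet normal 0.0000 -1.0000 0.0000
    outer loop
      vertex 0.00 0.00 0.00
      vertex 19.00 0.00 0.00
      vertex 19.00 0.00 22.00
    endloop
  endfacet
  facet normal 0.0000 -1.0000 0.0000
    outer loop
      vertex 0.00 0.00 0.00
      vertex 19.00 0.00 22.00
      vertex 0.00 0.00 22.00
    endloop
  endfacet
  facet normal 0.0000 1.0000 0.0000
    outer loop
      vertex 19.00 30.00 22.00
      vertex 19.00 30.00 0.00
      vertex 0.00 30.00 0.00
    endloop
  endfacet
  facet normal 0.0000 1.0000 0.0000
    outer loop
      vertex 0.00 30.00 22.00
      vertex 19.00 30.00 22.00
      vertex 0.00 30.00 0.00
    endloop
  endfacet
  facet normal -1.0000 0.0000 0.0000
    outer loop
      vertex 0.00 30.00 22.00
      vertex 0.00 30.00 0.00
      vertex 0.00 0.00 0.00
    endloop
  endfacet
  facet normal -1.0000 0.0000 0.0000
    outer loop
      vertex 0.00 0.00 22.00
      vertex 0.00 30.00 22.00
      vertex 0.00 0.00 0.00
    endloop
  endfacet
  facet normal 1.0000 0.0000 0.0000
    outer loop
      vertex 19.00 0.00 0.00
      vertex 19.00 30.00 0.00
      vertex 19.00 30.00 22.00
    endloop
  endfacet
  facet normal 1.0000 0.0000 0.0000
    outer loop
      vertex 19.00 0.00 0.00
      vertex 19.00 30.00 22.00
      vertex 19.00 0.00 22.00
    endloop
  endfacet
endsolid part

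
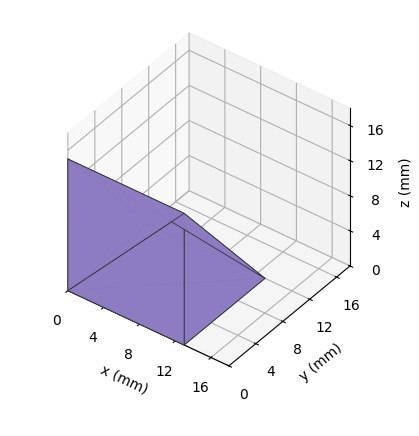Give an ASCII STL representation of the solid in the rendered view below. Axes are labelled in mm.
Reading the render: the shape is a wedge (ramp): 13 × 12 mm base, rising to 15 mm along the y=0 edge and sloping linearly to z=0 at y=12 (dimensions read to the nearest mm from the axis ticks). For the STL, each face is triangulated and given an outward normal.

solid part
  facet normal 0.0000 0.0000 -1.0000
    outer loop
      vertex 13.000 12.000 0.000
      vertex 13.000 0.000 0.000
      vertex 0.000 0.000 0.000
    endloop
  endfacet
  facet normal 0.0000 0.0000 -1.0000
    outer loop
      vertex 0.000 12.000 0.000
      vertex 13.000 12.000 0.000
      vertex 0.000 0.000 0.000
    endloop
  endfacet
  facet normal 0.0000 -1.0000 0.0000
    outer loop
      vertex 0.000 0.000 0.000
      vertex 13.000 0.000 0.000
      vertex 13.000 0.000 15.000
    endloop
  endfacet
  facet normal 0.0000 -1.0000 0.0000
    outer loop
      vertex 0.000 0.000 0.000
      vertex 13.000 0.000 15.000
      vertex 0.000 0.000 15.000
    endloop
  endfacet
  facet normal 0.0000 0.7809 0.6247
    outer loop
      vertex 0.000 0.000 15.000
      vertex 13.000 0.000 15.000
      vertex 13.000 12.000 0.000
    endloop
  endfacet
  facet normal 0.0000 0.7809 0.6247
    outer loop
      vertex 0.000 0.000 15.000
      vertex 13.000 12.000 0.000
      vertex 0.000 12.000 0.000
    endloop
  endfacet
  facet normal -1.0000 0.0000 0.0000
    outer loop
      vertex 0.000 0.000 15.000
      vertex 0.000 12.000 0.000
      vertex 0.000 0.000 0.000
    endloop
  endfacet
  facet normal 1.0000 0.0000 0.0000
    outer loop
      vertex 13.000 0.000 0.000
      vertex 13.000 12.000 0.000
      vertex 13.000 0.000 15.000
    endloop
  endfacet
endsolid part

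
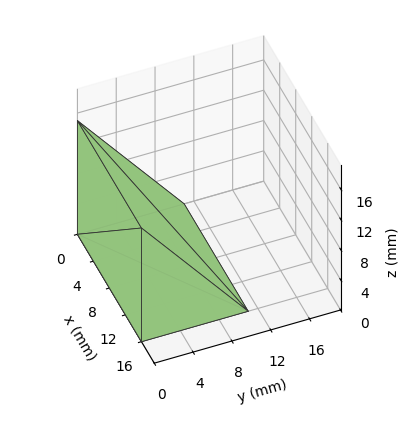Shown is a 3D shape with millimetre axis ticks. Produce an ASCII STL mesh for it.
Reading the render: the shape is a wedge (ramp): 16 × 11 mm base, rising to 15 mm along the y=0 edge and sloping linearly to z=0 at y=11 (dimensions read to the nearest mm from the axis ticks). For the STL, each face is triangulated and given an outward normal.

solid part
  facet normal 0.0000 0.0000 -1.0000
    outer loop
      vertex 16.000 11.000 0.000
      vertex 16.000 0.000 0.000
      vertex 0.000 0.000 0.000
    endloop
  endfacet
  facet normal 0.0000 0.0000 -1.0000
    outer loop
      vertex 0.000 11.000 0.000
      vertex 16.000 11.000 0.000
      vertex 0.000 0.000 0.000
    endloop
  endfacet
  facet normal 0.0000 -1.0000 0.0000
    outer loop
      vertex 0.000 0.000 0.000
      vertex 16.000 0.000 0.000
      vertex 16.000 0.000 15.000
    endloop
  endfacet
  facet normal 0.0000 -1.0000 0.0000
    outer loop
      vertex 0.000 0.000 0.000
      vertex 16.000 0.000 15.000
      vertex 0.000 0.000 15.000
    endloop
  endfacet
  facet normal 0.0000 0.8064 0.5914
    outer loop
      vertex 0.000 0.000 15.000
      vertex 16.000 0.000 15.000
      vertex 16.000 11.000 0.000
    endloop
  endfacet
  facet normal 0.0000 0.8064 0.5914
    outer loop
      vertex 0.000 0.000 15.000
      vertex 16.000 11.000 0.000
      vertex 0.000 11.000 0.000
    endloop
  endfacet
  facet normal -1.0000 0.0000 0.0000
    outer loop
      vertex 0.000 0.000 15.000
      vertex 0.000 11.000 0.000
      vertex 0.000 0.000 0.000
    endloop
  endfacet
  facet normal 1.0000 0.0000 0.0000
    outer loop
      vertex 16.000 0.000 0.000
      vertex 16.000 11.000 0.000
      vertex 16.000 0.000 15.000
    endloop
  endfacet
endsolid part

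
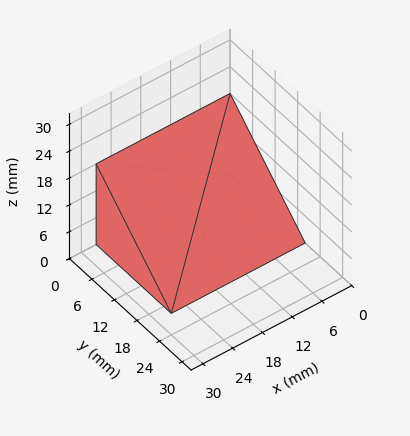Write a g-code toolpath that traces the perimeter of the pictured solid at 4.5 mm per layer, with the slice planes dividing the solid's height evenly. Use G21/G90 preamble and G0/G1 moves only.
Reading the render: the shape is a wedge (ramp): 27 × 20 mm base, rising to 18 mm along the y=0 edge and sloping linearly to z=0 at y=20 (dimensions read to the nearest mm from the axis ticks). For the g-code, the solid's height is divided into equal slices at the stated Δz and each level perimeter traced with G1 moves after a G0 lift.

; perimeter-only toolpath
G21 ; units = mm
G90 ; absolute positioning
G28 ; home
; layer 1
G0 Z4.5
G0 X0.0 Y0.0
G1 X27.0 Y0.0
G1 X27.0 Y15.0
G1 X0.0 Y15.0
G1 X0.0 Y0.0
; layer 2
G0 Z9.0
G0 X0.0 Y0.0
G1 X27.0 Y0.0
G1 X27.0 Y10.0
G1 X0.0 Y10.0
G1 X0.0 Y0.0
; layer 3
G0 Z13.5
G0 X0.0 Y0.0
G1 X27.0 Y0.0
G1 X27.0 Y5.0
G1 X0.0 Y5.0
G1 X0.0 Y0.0
M2 ; end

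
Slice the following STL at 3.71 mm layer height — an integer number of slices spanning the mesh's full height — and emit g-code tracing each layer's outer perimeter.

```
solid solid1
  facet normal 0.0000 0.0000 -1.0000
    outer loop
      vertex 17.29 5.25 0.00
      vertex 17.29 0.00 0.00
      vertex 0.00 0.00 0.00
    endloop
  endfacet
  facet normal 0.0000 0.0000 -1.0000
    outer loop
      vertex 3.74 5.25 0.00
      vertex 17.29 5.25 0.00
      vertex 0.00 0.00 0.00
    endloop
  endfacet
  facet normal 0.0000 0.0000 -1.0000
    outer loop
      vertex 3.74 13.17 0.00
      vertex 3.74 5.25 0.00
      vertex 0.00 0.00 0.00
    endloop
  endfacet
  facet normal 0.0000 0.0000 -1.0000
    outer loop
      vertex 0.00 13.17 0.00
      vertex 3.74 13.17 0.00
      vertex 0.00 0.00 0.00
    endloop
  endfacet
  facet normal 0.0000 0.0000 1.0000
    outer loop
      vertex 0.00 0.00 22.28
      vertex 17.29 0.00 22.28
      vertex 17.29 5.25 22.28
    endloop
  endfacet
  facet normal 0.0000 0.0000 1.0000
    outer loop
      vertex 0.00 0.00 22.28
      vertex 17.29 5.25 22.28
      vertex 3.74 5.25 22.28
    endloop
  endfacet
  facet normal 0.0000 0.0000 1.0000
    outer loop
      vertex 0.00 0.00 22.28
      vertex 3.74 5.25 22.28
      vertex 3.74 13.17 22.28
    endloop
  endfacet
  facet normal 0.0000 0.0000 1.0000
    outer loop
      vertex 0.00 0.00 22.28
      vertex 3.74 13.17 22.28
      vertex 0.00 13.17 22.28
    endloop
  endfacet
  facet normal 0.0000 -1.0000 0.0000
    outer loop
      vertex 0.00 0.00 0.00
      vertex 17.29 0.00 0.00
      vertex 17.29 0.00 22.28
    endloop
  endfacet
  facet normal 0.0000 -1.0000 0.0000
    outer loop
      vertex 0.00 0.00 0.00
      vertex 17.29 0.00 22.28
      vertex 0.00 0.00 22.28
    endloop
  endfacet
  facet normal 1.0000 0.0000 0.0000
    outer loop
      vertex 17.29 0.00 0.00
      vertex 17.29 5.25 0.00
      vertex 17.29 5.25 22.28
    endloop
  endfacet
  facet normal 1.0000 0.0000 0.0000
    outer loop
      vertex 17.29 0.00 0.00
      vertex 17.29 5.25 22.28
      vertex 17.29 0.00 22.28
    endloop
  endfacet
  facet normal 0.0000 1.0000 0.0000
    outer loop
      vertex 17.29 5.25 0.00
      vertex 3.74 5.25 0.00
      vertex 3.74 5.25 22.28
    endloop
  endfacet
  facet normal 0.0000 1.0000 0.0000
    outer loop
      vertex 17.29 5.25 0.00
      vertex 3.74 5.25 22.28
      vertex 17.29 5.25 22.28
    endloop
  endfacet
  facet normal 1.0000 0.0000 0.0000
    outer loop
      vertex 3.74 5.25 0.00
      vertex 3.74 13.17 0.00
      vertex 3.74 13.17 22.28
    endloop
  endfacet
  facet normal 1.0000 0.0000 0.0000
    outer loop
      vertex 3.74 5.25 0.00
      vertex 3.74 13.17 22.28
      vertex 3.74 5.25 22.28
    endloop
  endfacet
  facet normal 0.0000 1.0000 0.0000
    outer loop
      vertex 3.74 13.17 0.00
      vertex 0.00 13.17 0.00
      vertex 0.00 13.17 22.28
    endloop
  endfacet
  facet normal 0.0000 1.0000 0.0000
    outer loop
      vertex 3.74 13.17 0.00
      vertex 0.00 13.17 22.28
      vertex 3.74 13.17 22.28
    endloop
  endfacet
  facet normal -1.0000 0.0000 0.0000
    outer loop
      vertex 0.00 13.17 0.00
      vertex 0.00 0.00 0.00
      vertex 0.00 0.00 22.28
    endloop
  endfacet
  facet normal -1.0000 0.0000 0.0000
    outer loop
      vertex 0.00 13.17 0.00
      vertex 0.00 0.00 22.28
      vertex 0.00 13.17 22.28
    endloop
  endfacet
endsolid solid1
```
; perimeter-only toolpath
G21 ; units = mm
G90 ; absolute positioning
G28 ; home
; layer 1
G0 Z3.71
G0 X0.00 Y0.00
G1 X17.29 Y0.00
G1 X17.29 Y5.25
G1 X3.74 Y5.25
G1 X3.74 Y13.17
G1 X0.00 Y13.17
G1 X0.00 Y0.00
; layer 2
G0 Z7.43
G0 X0.00 Y0.00
G1 X17.29 Y0.00
G1 X17.29 Y5.25
G1 X3.74 Y5.25
G1 X3.74 Y13.17
G1 X0.00 Y13.17
G1 X0.00 Y0.00
; layer 3
G0 Z11.14
G0 X0.00 Y0.00
G1 X17.29 Y0.00
G1 X17.29 Y5.25
G1 X3.74 Y5.25
G1 X3.74 Y13.17
G1 X0.00 Y13.17
G1 X0.00 Y0.00
; layer 4
G0 Z14.85
G0 X0.00 Y0.00
G1 X17.29 Y0.00
G1 X17.29 Y5.25
G1 X3.74 Y5.25
G1 X3.74 Y13.17
G1 X0.00 Y13.17
G1 X0.00 Y0.00
; layer 5
G0 Z18.57
G0 X0.00 Y0.00
G1 X17.29 Y0.00
G1 X17.29 Y5.25
G1 X3.74 Y5.25
G1 X3.74 Y13.17
G1 X0.00 Y13.17
G1 X0.00 Y0.00
; layer 6
G0 Z22.28
G0 X0.00 Y0.00
G1 X17.29 Y0.00
G1 X17.29 Y5.25
G1 X3.74 Y5.25
G1 X3.74 Y13.17
G1 X0.00 Y13.17
G1 X0.00 Y0.00
M2 ; end

The solid is an L-shaped prism: outer 17.3 × 13.2 mm, arm thicknesses ≈ 5.25 mm (horizontal) and 3.74 mm (vertical), extruded 22.3 mm in z. Slicing at Δz = 3.71 mm — 6 equal slices spanning the solid's height, so layer i sits at z = i·h/6 — gives 6 non-empty perimeters. Each is a 6-segment closed polygon; G0 lifts to the layer z and rapids to the start vertex, then G1 traces the edges.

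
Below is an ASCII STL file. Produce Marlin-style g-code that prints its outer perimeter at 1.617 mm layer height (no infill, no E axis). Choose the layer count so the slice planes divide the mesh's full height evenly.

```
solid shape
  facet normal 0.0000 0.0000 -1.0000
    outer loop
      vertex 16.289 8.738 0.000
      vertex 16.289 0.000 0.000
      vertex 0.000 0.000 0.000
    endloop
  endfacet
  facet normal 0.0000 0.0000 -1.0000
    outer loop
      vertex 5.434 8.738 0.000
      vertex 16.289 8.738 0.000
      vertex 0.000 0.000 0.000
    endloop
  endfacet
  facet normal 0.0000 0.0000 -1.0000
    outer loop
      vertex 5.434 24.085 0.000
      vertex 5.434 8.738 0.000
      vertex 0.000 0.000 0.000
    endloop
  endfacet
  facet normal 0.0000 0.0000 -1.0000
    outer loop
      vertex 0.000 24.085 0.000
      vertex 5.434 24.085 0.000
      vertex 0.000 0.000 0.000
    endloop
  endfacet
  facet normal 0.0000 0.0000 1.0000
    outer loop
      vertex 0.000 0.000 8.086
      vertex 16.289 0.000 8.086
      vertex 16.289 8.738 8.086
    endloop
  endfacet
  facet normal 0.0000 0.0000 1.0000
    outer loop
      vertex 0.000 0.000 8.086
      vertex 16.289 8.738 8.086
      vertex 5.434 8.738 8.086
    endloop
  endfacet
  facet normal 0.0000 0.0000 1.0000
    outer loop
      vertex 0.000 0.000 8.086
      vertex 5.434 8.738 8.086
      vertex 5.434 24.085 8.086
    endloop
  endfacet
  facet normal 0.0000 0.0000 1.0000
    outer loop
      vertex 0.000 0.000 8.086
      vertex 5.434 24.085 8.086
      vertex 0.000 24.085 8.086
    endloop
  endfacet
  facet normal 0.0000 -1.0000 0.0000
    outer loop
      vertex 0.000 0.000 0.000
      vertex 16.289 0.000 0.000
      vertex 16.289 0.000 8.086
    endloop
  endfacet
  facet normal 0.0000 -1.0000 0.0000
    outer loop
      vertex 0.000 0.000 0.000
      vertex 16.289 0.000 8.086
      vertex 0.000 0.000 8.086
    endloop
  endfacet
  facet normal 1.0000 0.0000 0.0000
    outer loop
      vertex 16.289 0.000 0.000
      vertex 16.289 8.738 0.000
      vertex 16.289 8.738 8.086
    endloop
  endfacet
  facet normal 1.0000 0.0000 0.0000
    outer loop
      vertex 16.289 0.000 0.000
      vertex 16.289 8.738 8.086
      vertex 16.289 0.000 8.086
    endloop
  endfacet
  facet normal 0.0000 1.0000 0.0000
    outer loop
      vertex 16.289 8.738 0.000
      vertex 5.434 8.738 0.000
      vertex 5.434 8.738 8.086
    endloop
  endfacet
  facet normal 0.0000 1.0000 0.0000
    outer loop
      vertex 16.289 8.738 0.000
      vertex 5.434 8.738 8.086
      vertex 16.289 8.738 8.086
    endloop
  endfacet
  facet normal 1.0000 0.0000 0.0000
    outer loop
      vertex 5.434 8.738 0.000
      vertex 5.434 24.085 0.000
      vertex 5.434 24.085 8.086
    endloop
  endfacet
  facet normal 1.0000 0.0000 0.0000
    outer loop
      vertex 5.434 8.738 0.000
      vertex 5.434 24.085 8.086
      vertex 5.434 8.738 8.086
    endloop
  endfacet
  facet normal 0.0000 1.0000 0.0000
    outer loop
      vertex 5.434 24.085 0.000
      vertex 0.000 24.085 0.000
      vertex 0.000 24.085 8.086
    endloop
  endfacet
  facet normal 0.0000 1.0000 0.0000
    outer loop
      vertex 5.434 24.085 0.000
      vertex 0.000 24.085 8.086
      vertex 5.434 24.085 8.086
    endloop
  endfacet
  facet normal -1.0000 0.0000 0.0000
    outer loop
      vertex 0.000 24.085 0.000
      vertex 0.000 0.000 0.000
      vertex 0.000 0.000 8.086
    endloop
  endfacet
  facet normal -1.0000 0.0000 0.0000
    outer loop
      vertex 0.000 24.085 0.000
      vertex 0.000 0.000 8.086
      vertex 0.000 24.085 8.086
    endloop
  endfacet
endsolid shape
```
; perimeter-only toolpath
G21 ; units = mm
G90 ; absolute positioning
G28 ; home
; layer 1
G0 Z1.617
G0 X0.000 Y0.000
G1 X16.289 Y0.000
G1 X16.289 Y8.738
G1 X5.434 Y8.738
G1 X5.434 Y24.085
G1 X0.000 Y24.085
G1 X0.000 Y0.000
; layer 2
G0 Z3.234
G0 X0.000 Y0.000
G1 X16.289 Y0.000
G1 X16.289 Y8.738
G1 X5.434 Y8.738
G1 X5.434 Y24.085
G1 X0.000 Y24.085
G1 X0.000 Y0.000
; layer 3
G0 Z4.852
G0 X0.000 Y0.000
G1 X16.289 Y0.000
G1 X16.289 Y8.738
G1 X5.434 Y8.738
G1 X5.434 Y24.085
G1 X0.000 Y24.085
G1 X0.000 Y0.000
; layer 4
G0 Z6.469
G0 X0.000 Y0.000
G1 X16.289 Y0.000
G1 X16.289 Y8.738
G1 X5.434 Y8.738
G1 X5.434 Y24.085
G1 X0.000 Y24.085
G1 X0.000 Y0.000
; layer 5
G0 Z8.086
G0 X0.000 Y0.000
G1 X16.289 Y0.000
G1 X16.289 Y8.738
G1 X5.434 Y8.738
G1 X5.434 Y24.085
G1 X0.000 Y24.085
G1 X0.000 Y0.000
M2 ; end

The solid is an L-shaped prism: outer 16.3 × 24.1 mm, arm thicknesses ≈ 8.74 mm (horizontal) and 5.43 mm (vertical), extruded 8.09 mm in z. Slicing at Δz = 1.617 mm — 5 equal slices spanning the solid's height, so layer i sits at z = i·h/5 — gives 5 non-empty perimeters. Each is a 6-segment closed polygon; G0 lifts to the layer z and rapids to the start vertex, then G1 traces the edges.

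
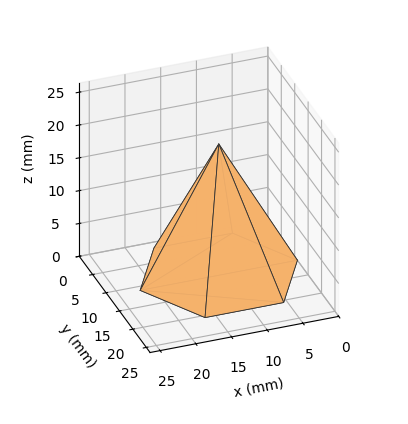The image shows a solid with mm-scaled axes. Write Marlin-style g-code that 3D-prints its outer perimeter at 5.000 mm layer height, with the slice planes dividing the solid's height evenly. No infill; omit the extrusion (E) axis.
Reading the render: the shape is a regular 6-sided pyramid, base circumscribed radius ≈ 11 mm, apex at z ≈ 20 mm (dimensions read to the nearest mm from the axis ticks). For the g-code, the solid's height is divided into equal slices at the stated Δz and each level perimeter traced with G1 moves after a G0 lift.

; perimeter-only toolpath
G21 ; units = mm
G90 ; absolute positioning
G28 ; home
; layer 1
G0 Z5.000
G0 X19.250 Y11.000
G1 X15.125 Y18.145
G1 X6.875 Y18.145
G1 X2.750 Y11.000
G1 X6.875 Y3.856
G1 X15.125 Y3.856
G1 X19.250 Y11.000
; layer 2
G0 Z10.000
G0 X16.500 Y11.000
G1 X13.750 Y15.763
G1 X8.250 Y15.763
G1 X5.500 Y11.000
G1 X8.250 Y6.237
G1 X13.750 Y6.237
G1 X16.500 Y11.000
; layer 3
G0 Z15.000
G0 X13.750 Y11.000
G1 X12.375 Y13.381
G1 X9.625 Y13.381
G1 X8.250 Y11.000
G1 X9.625 Y8.618
G1 X12.375 Y8.618
G1 X13.750 Y11.000
M2 ; end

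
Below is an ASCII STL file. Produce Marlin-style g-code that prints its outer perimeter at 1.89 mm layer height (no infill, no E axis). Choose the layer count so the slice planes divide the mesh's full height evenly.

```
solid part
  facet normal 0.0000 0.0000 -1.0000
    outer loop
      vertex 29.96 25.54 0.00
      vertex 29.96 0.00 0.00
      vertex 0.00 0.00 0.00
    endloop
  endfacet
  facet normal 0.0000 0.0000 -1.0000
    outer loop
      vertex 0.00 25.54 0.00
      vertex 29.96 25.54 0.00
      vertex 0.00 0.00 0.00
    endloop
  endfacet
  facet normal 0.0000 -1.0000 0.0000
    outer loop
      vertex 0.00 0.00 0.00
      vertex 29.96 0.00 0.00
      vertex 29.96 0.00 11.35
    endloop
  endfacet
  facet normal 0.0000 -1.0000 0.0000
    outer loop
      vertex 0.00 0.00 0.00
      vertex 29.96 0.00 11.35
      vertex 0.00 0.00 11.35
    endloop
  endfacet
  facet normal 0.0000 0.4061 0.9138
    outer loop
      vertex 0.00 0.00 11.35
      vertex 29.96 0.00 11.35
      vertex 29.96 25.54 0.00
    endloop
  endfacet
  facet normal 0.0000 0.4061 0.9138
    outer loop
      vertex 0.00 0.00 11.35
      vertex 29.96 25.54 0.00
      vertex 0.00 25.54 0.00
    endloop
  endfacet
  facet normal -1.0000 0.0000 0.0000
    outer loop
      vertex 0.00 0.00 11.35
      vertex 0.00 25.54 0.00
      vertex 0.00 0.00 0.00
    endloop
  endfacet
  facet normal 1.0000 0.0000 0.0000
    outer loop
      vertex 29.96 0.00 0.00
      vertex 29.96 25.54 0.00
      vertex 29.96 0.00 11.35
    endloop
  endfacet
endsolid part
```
; perimeter-only toolpath
G21 ; units = mm
G90 ; absolute positioning
G28 ; home
; layer 1
G0 Z1.89
G0 X0.00 Y0.00
G1 X29.96 Y0.00
G1 X29.96 Y21.28
G1 X0.00 Y21.28
G1 X0.00 Y0.00
; layer 2
G0 Z3.78
G0 X0.00 Y0.00
G1 X29.96 Y0.00
G1 X29.96 Y17.03
G1 X0.00 Y17.03
G1 X0.00 Y0.00
; layer 3
G0 Z5.67
G0 X0.00 Y0.00
G1 X29.96 Y0.00
G1 X29.96 Y12.77
G1 X0.00 Y12.77
G1 X0.00 Y0.00
; layer 4
G0 Z7.57
G0 X0.00 Y0.00
G1 X29.96 Y0.00
G1 X29.96 Y8.51
G1 X0.00 Y8.51
G1 X0.00 Y0.00
; layer 5
G0 Z9.46
G0 X0.00 Y0.00
G1 X29.96 Y0.00
G1 X29.96 Y4.26
G1 X0.00 Y4.26
G1 X0.00 Y0.00
M2 ; end

The solid is a wedge (ramp): 30 × 25.5 mm base, rising to 11.3 mm along the y=0 edge and sloping linearly to z=0 at y=25.5. Slicing at Δz = 1.89 mm — 6 equal slices spanning the solid's height, so layer i sits at z = i·h/6 — gives 5 non-empty perimeters. Each is a 4-segment closed polygon; G0 lifts to the layer z and rapids to the start vertex, then G1 traces the edges. The cross-section shrinks linearly with z (the slice at the apex is degenerate and omitted).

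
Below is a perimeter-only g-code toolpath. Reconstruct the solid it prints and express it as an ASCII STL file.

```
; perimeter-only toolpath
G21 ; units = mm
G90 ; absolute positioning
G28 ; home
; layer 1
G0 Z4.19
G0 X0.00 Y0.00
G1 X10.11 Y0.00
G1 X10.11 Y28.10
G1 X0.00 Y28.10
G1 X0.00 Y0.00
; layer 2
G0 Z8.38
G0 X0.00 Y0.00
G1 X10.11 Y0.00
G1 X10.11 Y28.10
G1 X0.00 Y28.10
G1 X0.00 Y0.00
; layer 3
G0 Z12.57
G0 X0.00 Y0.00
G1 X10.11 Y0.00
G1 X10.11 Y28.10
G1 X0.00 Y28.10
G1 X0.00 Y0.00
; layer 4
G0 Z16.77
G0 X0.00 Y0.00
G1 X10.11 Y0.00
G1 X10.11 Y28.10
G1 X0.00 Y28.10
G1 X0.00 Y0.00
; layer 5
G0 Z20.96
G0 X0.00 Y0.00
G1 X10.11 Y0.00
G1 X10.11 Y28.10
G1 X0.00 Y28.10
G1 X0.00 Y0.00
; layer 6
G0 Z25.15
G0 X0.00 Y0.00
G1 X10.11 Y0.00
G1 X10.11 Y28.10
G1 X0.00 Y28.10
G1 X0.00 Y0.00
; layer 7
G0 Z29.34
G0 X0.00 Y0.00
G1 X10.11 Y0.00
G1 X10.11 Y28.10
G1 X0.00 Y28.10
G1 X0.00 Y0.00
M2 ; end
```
solid part
  facet normal 0.0000 0.0000 -1.0000
    outer loop
      vertex 10.11 28.10 0.00
      vertex 10.11 0.00 0.00
      vertex 0.00 0.00 0.00
    endloop
  endfacet
  facet normal 0.0000 0.0000 -1.0000
    outer loop
      vertex 0.00 28.10 0.00
      vertex 10.11 28.10 0.00
      vertex 0.00 0.00 0.00
    endloop
  endfacet
  facet normal 0.0000 0.0000 1.0000
    outer loop
      vertex 0.00 0.00 29.34
      vertex 10.11 0.00 29.34
      vertex 10.11 28.10 29.34
    endloop
  endfacet
  facet normal 0.0000 0.0000 1.0000
    outer loop
      vertex 0.00 0.00 29.34
      vertex 10.11 28.10 29.34
      vertex 0.00 28.10 29.34
    endloop
  endfacet
  facet normal 0.0000 -1.0000 0.0000
    outer loop
      vertex 0.00 0.00 0.00
      vertex 10.11 0.00 0.00
      vertex 10.11 0.00 29.34
    endloop
  endfacet
  facet normal 0.0000 -1.0000 0.0000
    outer loop
      vertex 0.00 0.00 0.00
      vertex 10.11 0.00 29.34
      vertex 0.00 0.00 29.34
    endloop
  endfacet
  facet normal 0.0000 1.0000 0.0000
    outer loop
      vertex 10.11 28.10 29.34
      vertex 10.11 28.10 0.00
      vertex 0.00 28.10 0.00
    endloop
  endfacet
  facet normal 0.0000 1.0000 0.0000
    outer loop
      vertex 0.00 28.10 29.34
      vertex 10.11 28.10 29.34
      vertex 0.00 28.10 0.00
    endloop
  endfacet
  facet normal -1.0000 0.0000 0.0000
    outer loop
      vertex 0.00 28.10 29.34
      vertex 0.00 28.10 0.00
      vertex 0.00 0.00 0.00
    endloop
  endfacet
  facet normal -1.0000 0.0000 0.0000
    outer loop
      vertex 0.00 0.00 29.34
      vertex 0.00 28.10 29.34
      vertex 0.00 0.00 0.00
    endloop
  endfacet
  facet normal 1.0000 0.0000 0.0000
    outer loop
      vertex 10.11 0.00 0.00
      vertex 10.11 28.10 0.00
      vertex 10.11 28.10 29.34
    endloop
  endfacet
  facet normal 1.0000 0.0000 0.0000
    outer loop
      vertex 10.11 0.00 0.00
      vertex 10.11 28.10 29.34
      vertex 10.11 0.00 29.34
    endloop
  endfacet
endsolid part

The G0 Z moves step by Δz≈4.19 mm. Every layer's G1 loop is the same polygon, so the solid is a straight extrusion of it from z=0 to z≈29.3. Closing with flat bottom and top caps and triangulating gives 12 facets — a rectangular box, roughly 10.1 × 28.1 mm footprint and 29.3 mm tall.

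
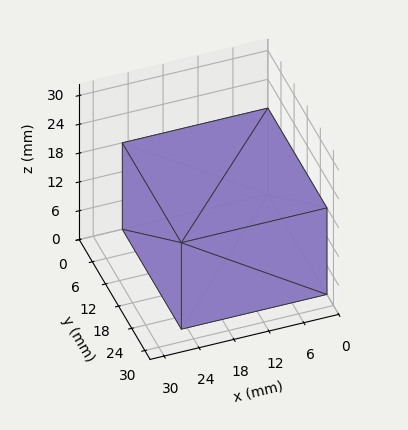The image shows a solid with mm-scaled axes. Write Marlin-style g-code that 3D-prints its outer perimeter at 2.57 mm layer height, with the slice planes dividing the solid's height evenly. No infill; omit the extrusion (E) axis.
Reading the render: the shape is a rectangular box, roughly 25 × 27 mm footprint and 18 mm tall (dimensions read to the nearest mm from the axis ticks). For the g-code, the solid's height is divided into equal slices at the stated Δz and each level perimeter traced with G1 moves after a G0 lift.

; perimeter-only toolpath
G21 ; units = mm
G90 ; absolute positioning
G28 ; home
; layer 1
G0 Z2.57
G0 X0.00 Y0.00
G1 X25.00 Y0.00
G1 X25.00 Y27.00
G1 X0.00 Y27.00
G1 X0.00 Y0.00
; layer 2
G0 Z5.14
G0 X0.00 Y0.00
G1 X25.00 Y0.00
G1 X25.00 Y27.00
G1 X0.00 Y27.00
G1 X0.00 Y0.00
; layer 3
G0 Z7.71
G0 X0.00 Y0.00
G1 X25.00 Y0.00
G1 X25.00 Y27.00
G1 X0.00 Y27.00
G1 X0.00 Y0.00
; layer 4
G0 Z10.29
G0 X0.00 Y0.00
G1 X25.00 Y0.00
G1 X25.00 Y27.00
G1 X0.00 Y27.00
G1 X0.00 Y0.00
; layer 5
G0 Z12.86
G0 X0.00 Y0.00
G1 X25.00 Y0.00
G1 X25.00 Y27.00
G1 X0.00 Y27.00
G1 X0.00 Y0.00
; layer 6
G0 Z15.43
G0 X0.00 Y0.00
G1 X25.00 Y0.00
G1 X25.00 Y27.00
G1 X0.00 Y27.00
G1 X0.00 Y0.00
; layer 7
G0 Z18.00
G0 X0.00 Y0.00
G1 X25.00 Y0.00
G1 X25.00 Y27.00
G1 X0.00 Y27.00
G1 X0.00 Y0.00
M2 ; end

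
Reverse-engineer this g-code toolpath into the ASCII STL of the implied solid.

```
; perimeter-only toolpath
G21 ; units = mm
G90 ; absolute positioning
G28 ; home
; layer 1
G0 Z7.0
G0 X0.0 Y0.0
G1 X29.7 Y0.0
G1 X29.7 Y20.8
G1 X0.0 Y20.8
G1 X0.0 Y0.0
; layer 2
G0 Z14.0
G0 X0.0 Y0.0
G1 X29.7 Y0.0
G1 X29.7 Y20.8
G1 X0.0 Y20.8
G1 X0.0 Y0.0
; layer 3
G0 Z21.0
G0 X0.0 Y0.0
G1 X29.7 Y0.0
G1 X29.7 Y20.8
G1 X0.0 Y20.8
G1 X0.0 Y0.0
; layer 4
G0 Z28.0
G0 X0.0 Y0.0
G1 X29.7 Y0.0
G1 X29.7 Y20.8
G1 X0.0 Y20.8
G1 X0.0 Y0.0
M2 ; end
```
solid part
  facet normal 0.0000 0.0000 -1.0000
    outer loop
      vertex 29.7 20.8 0.0
      vertex 29.7 0.0 0.0
      vertex 0.0 0.0 0.0
    endloop
  endfacet
  facet normal 0.0000 0.0000 -1.0000
    outer loop
      vertex 0.0 20.8 0.0
      vertex 29.7 20.8 0.0
      vertex 0.0 0.0 0.0
    endloop
  endfacet
  facet normal 0.0000 0.0000 1.0000
    outer loop
      vertex 0.0 0.0 28.0
      vertex 29.7 0.0 28.0
      vertex 29.7 20.8 28.0
    endloop
  endfacet
  facet normal 0.0000 0.0000 1.0000
    outer loop
      vertex 0.0 0.0 28.0
      vertex 29.7 20.8 28.0
      vertex 0.0 20.8 28.0
    endloop
  endfacet
  facet normal 0.0000 -1.0000 0.0000
    outer loop
      vertex 0.0 0.0 0.0
      vertex 29.7 0.0 0.0
      vertex 29.7 0.0 28.0
    endloop
  endfacet
  facet normal 0.0000 -1.0000 0.0000
    outer loop
      vertex 0.0 0.0 0.0
      vertex 29.7 0.0 28.0
      vertex 0.0 0.0 28.0
    endloop
  endfacet
  facet normal 0.0000 1.0000 0.0000
    outer loop
      vertex 29.7 20.8 28.0
      vertex 29.7 20.8 0.0
      vertex 0.0 20.8 0.0
    endloop
  endfacet
  facet normal 0.0000 1.0000 0.0000
    outer loop
      vertex 0.0 20.8 28.0
      vertex 29.7 20.8 28.0
      vertex 0.0 20.8 0.0
    endloop
  endfacet
  facet normal -1.0000 0.0000 0.0000
    outer loop
      vertex 0.0 20.8 28.0
      vertex 0.0 20.8 0.0
      vertex 0.0 0.0 0.0
    endloop
  endfacet
  facet normal -1.0000 0.0000 0.0000
    outer loop
      vertex 0.0 0.0 28.0
      vertex 0.0 20.8 28.0
      vertex 0.0 0.0 0.0
    endloop
  endfacet
  facet normal 1.0000 0.0000 0.0000
    outer loop
      vertex 29.7 0.0 0.0
      vertex 29.7 20.8 0.0
      vertex 29.7 20.8 28.0
    endloop
  endfacet
  facet normal 1.0000 0.0000 0.0000
    outer loop
      vertex 29.7 0.0 0.0
      vertex 29.7 20.8 28.0
      vertex 29.7 0.0 28.0
    endloop
  endfacet
endsolid part

The G0 Z moves step by Δz≈7.0 mm. Every layer's G1 loop is the same polygon, so the solid is a straight extrusion of it from z=0 to z≈28. Closing with flat bottom and top caps and triangulating gives 12 facets — a rectangular box, roughly 29.7 × 20.8 mm footprint and 28 mm tall.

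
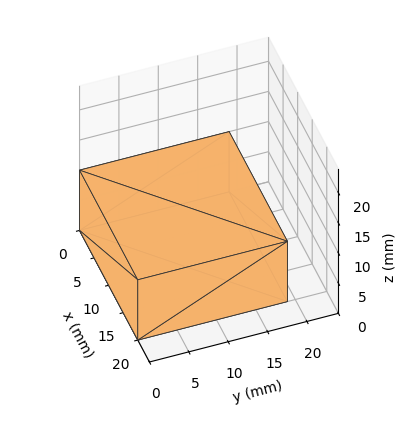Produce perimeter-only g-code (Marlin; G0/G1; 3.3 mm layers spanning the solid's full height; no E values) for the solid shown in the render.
Reading the render: the shape is a rectangular box, roughly 20 × 19 mm footprint and 10 mm tall (dimensions read to the nearest mm from the axis ticks). For the g-code, the solid's height is divided into equal slices at the stated Δz and each level perimeter traced with G1 moves after a G0 lift.

; perimeter-only toolpath
G21 ; units = mm
G90 ; absolute positioning
G28 ; home
; layer 1
G0 Z3.3
G0 X0.0 Y0.0
G1 X20.0 Y0.0
G1 X20.0 Y19.0
G1 X0.0 Y19.0
G1 X0.0 Y0.0
; layer 2
G0 Z6.7
G0 X0.0 Y0.0
G1 X20.0 Y0.0
G1 X20.0 Y19.0
G1 X0.0 Y19.0
G1 X0.0 Y0.0
; layer 3
G0 Z10.0
G0 X0.0 Y0.0
G1 X20.0 Y0.0
G1 X20.0 Y19.0
G1 X0.0 Y19.0
G1 X0.0 Y0.0
M2 ; end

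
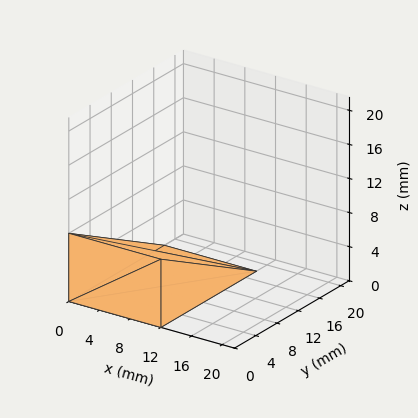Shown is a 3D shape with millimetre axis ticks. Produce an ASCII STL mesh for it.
Reading the render: the shape is a wedge (ramp): 12 × 18 mm base, rising to 8 mm along the y=0 edge and sloping linearly to z=0 at y=18 (dimensions read to the nearest mm from the axis ticks). For the STL, each face is triangulated and given an outward normal.

solid part
  facet normal 0.0000 0.0000 -1.0000
    outer loop
      vertex 12.0 18.0 0.0
      vertex 12.0 0.0 0.0
      vertex 0.0 0.0 0.0
    endloop
  endfacet
  facet normal 0.0000 0.0000 -1.0000
    outer loop
      vertex 0.0 18.0 0.0
      vertex 12.0 18.0 0.0
      vertex 0.0 0.0 0.0
    endloop
  endfacet
  facet normal 0.0000 -1.0000 0.0000
    outer loop
      vertex 0.0 0.0 0.0
      vertex 12.0 0.0 0.0
      vertex 12.0 0.0 8.0
    endloop
  endfacet
  facet normal 0.0000 -1.0000 0.0000
    outer loop
      vertex 0.0 0.0 0.0
      vertex 12.0 0.0 8.0
      vertex 0.0 0.0 8.0
    endloop
  endfacet
  facet normal 0.0000 0.4061 0.9138
    outer loop
      vertex 0.0 0.0 8.0
      vertex 12.0 0.0 8.0
      vertex 12.0 18.0 0.0
    endloop
  endfacet
  facet normal 0.0000 0.4061 0.9138
    outer loop
      vertex 0.0 0.0 8.0
      vertex 12.0 18.0 0.0
      vertex 0.0 18.0 0.0
    endloop
  endfacet
  facet normal -1.0000 0.0000 0.0000
    outer loop
      vertex 0.0 0.0 8.0
      vertex 0.0 18.0 0.0
      vertex 0.0 0.0 0.0
    endloop
  endfacet
  facet normal 1.0000 0.0000 0.0000
    outer loop
      vertex 12.0 0.0 0.0
      vertex 12.0 18.0 0.0
      vertex 12.0 0.0 8.0
    endloop
  endfacet
endsolid part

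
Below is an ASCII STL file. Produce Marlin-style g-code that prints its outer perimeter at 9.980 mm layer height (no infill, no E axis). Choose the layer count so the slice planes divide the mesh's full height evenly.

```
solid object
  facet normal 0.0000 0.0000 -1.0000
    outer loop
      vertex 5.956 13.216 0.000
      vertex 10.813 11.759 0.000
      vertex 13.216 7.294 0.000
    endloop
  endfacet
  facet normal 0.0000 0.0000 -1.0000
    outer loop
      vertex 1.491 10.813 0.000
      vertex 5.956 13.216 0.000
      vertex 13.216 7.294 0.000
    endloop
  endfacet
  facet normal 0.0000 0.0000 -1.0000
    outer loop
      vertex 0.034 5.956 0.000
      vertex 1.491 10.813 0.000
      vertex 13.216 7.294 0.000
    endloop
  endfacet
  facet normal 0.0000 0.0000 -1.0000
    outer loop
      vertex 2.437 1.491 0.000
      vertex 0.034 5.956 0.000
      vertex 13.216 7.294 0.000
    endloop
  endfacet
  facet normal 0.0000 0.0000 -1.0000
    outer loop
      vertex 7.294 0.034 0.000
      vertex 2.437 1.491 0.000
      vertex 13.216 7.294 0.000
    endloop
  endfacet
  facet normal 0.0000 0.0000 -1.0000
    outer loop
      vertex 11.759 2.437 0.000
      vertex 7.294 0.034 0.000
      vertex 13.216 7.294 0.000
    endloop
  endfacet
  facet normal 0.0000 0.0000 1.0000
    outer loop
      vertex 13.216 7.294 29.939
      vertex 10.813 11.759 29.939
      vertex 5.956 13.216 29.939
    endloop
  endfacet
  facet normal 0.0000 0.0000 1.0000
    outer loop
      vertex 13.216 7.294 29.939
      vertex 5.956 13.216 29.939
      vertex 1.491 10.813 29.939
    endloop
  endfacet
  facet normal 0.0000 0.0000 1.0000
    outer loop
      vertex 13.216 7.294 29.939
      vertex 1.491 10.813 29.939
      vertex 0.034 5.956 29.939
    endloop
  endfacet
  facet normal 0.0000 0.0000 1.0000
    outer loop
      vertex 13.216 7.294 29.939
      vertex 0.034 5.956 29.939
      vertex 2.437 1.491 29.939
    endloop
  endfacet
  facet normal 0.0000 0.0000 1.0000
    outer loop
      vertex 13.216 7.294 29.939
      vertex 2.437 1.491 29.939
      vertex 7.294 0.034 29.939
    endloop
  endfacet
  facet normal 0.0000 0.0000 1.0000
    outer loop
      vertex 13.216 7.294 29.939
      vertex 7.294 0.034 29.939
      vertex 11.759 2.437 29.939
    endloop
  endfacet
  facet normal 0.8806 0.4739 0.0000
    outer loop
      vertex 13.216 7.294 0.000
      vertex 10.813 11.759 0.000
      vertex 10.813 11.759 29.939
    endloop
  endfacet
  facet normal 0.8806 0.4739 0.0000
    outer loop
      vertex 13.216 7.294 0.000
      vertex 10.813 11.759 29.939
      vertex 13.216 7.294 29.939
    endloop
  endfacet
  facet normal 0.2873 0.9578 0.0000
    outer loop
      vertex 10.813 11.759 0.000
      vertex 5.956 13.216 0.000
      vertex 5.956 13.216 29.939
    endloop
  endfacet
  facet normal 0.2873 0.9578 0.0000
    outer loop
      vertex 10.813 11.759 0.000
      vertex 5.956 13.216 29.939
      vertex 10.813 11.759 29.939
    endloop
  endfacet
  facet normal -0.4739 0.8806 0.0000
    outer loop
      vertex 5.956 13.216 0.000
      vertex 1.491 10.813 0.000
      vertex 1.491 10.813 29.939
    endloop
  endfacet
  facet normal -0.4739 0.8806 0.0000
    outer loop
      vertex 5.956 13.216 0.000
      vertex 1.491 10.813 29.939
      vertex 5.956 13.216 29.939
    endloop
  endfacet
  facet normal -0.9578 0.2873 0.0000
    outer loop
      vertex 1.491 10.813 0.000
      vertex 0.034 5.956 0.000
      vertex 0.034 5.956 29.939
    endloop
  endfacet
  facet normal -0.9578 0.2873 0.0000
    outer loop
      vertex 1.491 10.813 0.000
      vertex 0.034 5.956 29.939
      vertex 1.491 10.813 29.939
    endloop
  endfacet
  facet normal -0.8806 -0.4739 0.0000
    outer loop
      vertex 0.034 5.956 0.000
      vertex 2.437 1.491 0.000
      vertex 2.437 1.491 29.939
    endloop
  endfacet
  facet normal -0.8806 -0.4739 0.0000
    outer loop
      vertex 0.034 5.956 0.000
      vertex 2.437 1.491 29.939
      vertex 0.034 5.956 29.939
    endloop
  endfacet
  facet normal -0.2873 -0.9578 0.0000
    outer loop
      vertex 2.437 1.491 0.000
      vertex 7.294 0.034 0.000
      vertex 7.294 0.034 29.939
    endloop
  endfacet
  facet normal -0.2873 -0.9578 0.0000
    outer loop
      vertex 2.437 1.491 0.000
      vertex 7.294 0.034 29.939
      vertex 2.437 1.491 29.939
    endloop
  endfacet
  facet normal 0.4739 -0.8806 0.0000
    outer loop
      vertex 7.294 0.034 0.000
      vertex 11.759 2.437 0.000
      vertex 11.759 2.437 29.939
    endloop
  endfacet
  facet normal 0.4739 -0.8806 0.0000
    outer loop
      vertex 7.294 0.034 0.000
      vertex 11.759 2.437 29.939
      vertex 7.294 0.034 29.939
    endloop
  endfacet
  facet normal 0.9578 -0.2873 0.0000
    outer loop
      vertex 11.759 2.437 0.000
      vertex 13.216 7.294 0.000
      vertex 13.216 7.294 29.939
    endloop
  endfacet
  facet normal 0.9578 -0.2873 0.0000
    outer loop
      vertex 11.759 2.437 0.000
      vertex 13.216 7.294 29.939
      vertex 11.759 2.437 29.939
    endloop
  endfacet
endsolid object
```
; perimeter-only toolpath
G21 ; units = mm
G90 ; absolute positioning
G28 ; home
; layer 1
G0 Z9.980
G0 X13.216 Y7.294
G1 X10.813 Y11.759
G1 X5.956 Y13.216
G1 X1.491 Y10.813
G1 X0.034 Y5.956
G1 X2.437 Y1.491
G1 X7.294 Y0.034
G1 X11.759 Y2.437
G1 X13.216 Y7.294
; layer 2
G0 Z19.959
G0 X13.216 Y7.294
G1 X10.813 Y11.759
G1 X5.956 Y13.216
G1 X1.491 Y10.813
G1 X0.034 Y5.956
G1 X2.437 Y1.491
G1 X7.294 Y0.034
G1 X11.759 Y2.437
G1 X13.216 Y7.294
; layer 3
G0 Z29.939
G0 X13.216 Y7.294
G1 X10.813 Y11.759
G1 X5.956 Y13.216
G1 X1.491 Y10.813
G1 X0.034 Y5.956
G1 X2.437 Y1.491
G1 X7.294 Y0.034
G1 X11.759 Y2.437
G1 X13.216 Y7.294
M2 ; end

The solid is a regular 8-sided prism (a cylinder approximated with 8 flat sides), circumscribed radius ≈ 6.62 mm, height ≈ 29.9 mm. Slicing at Δz = 9.980 mm — 3 equal slices spanning the solid's height, so layer i sits at z = i·h/3 — gives 3 non-empty perimeters. Each is a 8-segment closed polygon; G0 lifts to the layer z and rapids to the start vertex, then G1 traces the edges.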